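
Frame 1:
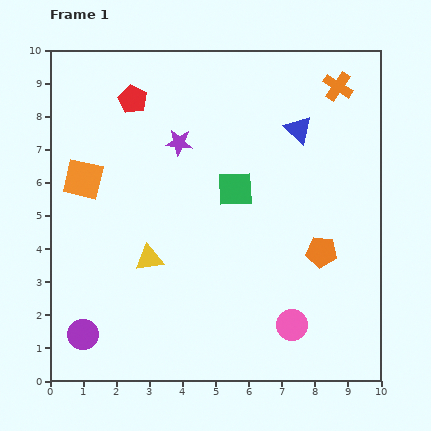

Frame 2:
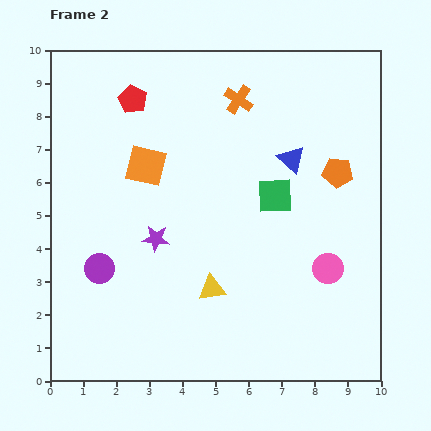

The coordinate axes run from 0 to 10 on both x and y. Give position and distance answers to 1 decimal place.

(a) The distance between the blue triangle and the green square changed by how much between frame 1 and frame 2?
-1.4

Distance in frame 1: 2.6. Distance in frame 2: 1.2.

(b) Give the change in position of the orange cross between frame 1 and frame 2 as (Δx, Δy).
(-3.0, -0.4)

The orange cross was at (8.7, 8.9) in frame 1 and (5.7, 8.5) in frame 2.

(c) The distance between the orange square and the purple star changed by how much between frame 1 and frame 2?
-0.9

Distance in frame 1: 3.1. Distance in frame 2: 2.2.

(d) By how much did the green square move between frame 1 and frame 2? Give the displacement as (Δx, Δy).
(1.2, -0.2)

The green square was at (5.6, 5.8) in frame 1 and (6.8, 5.6) in frame 2.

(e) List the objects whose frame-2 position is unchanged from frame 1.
the red pentagon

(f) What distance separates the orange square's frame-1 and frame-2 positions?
1.9

The orange square moved from (1.0, 6.1) to (2.9, 6.5), a distance of √(1.9² + 0.4²) ≈ 1.9.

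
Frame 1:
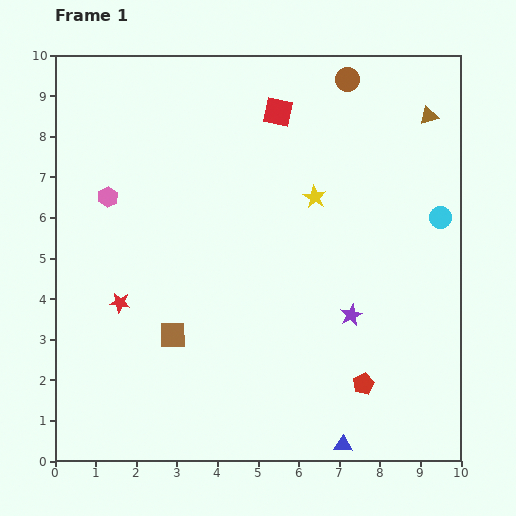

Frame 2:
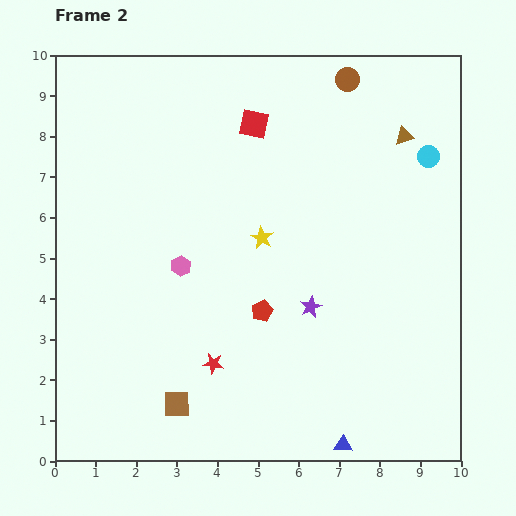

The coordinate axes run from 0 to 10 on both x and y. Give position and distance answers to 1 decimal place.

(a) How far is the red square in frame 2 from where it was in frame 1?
0.7

The red square moved from (5.5, 8.6) to (4.9, 8.3), a distance of √(0.6² + 0.3²) ≈ 0.7.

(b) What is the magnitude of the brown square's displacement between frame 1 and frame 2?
1.7

The brown square moved from (2.9, 3.1) to (3.0, 1.4), a distance of √(0.1² + 1.7²) ≈ 1.7.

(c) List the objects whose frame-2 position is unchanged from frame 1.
the brown circle, the blue triangle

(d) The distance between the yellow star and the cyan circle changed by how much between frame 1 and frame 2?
+1.5

Distance in frame 1: 3.1. Distance in frame 2: 4.6.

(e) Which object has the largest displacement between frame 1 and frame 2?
the red pentagon

(moved 3.1; next 2.7)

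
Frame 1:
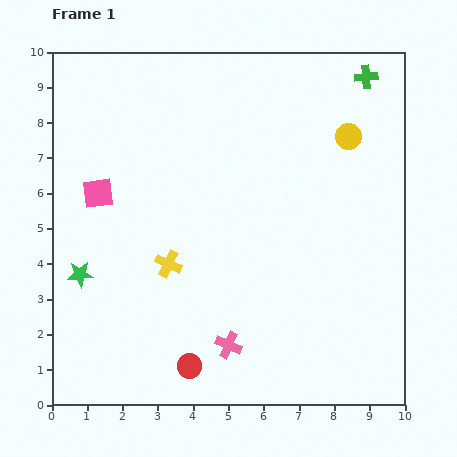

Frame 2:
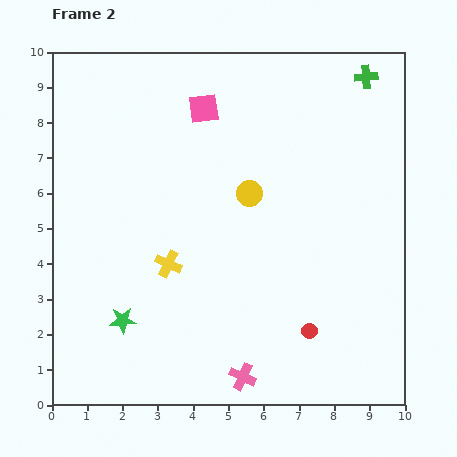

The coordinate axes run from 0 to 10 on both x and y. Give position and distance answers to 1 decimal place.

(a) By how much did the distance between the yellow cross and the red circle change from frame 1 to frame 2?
+1.4

Distance in frame 1: 3.0. Distance in frame 2: 4.4.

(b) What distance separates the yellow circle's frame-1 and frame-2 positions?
3.2

The yellow circle moved from (8.4, 7.6) to (5.6, 6.0), a distance of √(2.8² + 1.6²) ≈ 3.2.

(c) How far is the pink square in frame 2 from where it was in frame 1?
3.8

The pink square moved from (1.3, 6.0) to (4.3, 8.4), a distance of √(3.0² + 2.4²) ≈ 3.8.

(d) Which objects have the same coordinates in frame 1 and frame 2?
the yellow cross, the green cross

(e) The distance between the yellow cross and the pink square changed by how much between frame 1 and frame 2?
+1.7

Distance in frame 1: 2.8. Distance in frame 2: 4.5.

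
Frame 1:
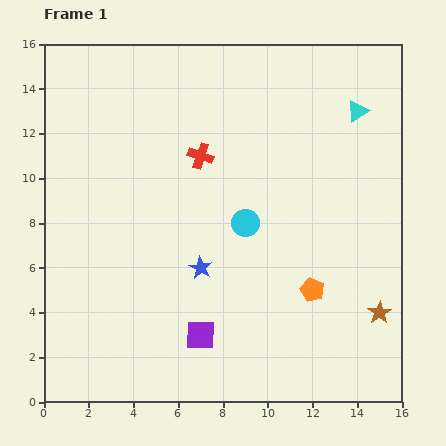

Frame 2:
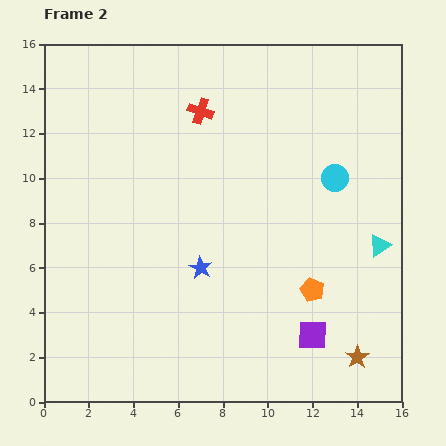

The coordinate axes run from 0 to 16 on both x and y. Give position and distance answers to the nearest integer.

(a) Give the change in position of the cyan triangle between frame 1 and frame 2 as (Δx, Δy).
(1, -6)

The cyan triangle was at (14, 13) in frame 1 and (15, 7) in frame 2.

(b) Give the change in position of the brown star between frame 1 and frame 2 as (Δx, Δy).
(-1, -2)

The brown star was at (15, 4) in frame 1 and (14, 2) in frame 2.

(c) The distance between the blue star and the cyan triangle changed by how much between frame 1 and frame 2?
-2

Distance in frame 1: 10. Distance in frame 2: 8.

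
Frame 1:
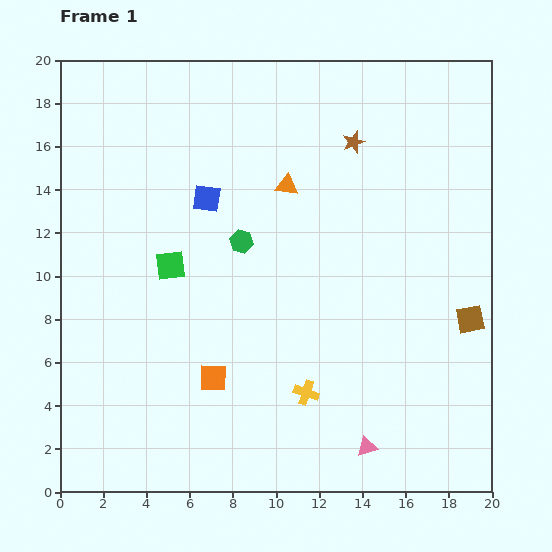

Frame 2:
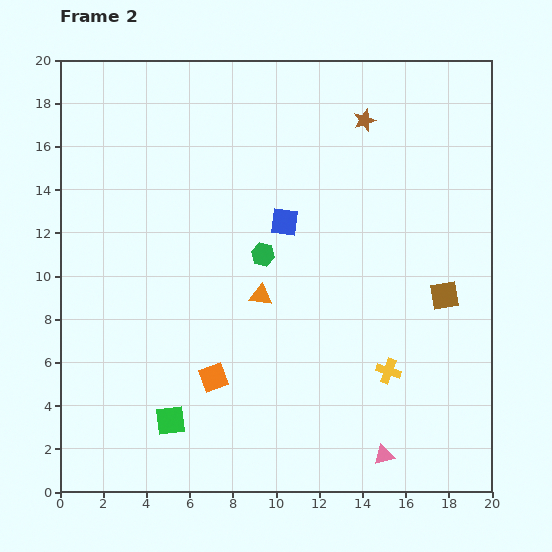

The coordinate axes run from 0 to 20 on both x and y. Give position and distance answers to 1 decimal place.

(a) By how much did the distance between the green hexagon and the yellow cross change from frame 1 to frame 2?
+0.3

Distance in frame 1: 7.6. Distance in frame 2: 7.9.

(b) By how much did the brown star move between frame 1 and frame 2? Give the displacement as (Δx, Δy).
(0.5, 1.0)

The brown star was at (13.6, 16.2) in frame 1 and (14.1, 17.2) in frame 2.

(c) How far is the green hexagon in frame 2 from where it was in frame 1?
1.2

The green hexagon moved from (8.4, 11.6) to (9.4, 11.0), a distance of √(1.0² + 0.6²) ≈ 1.2.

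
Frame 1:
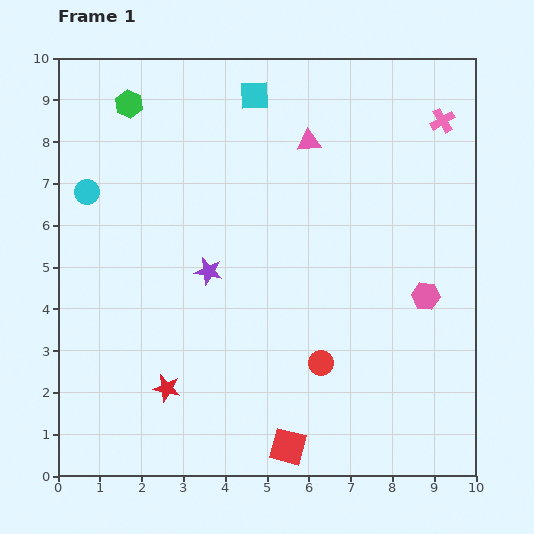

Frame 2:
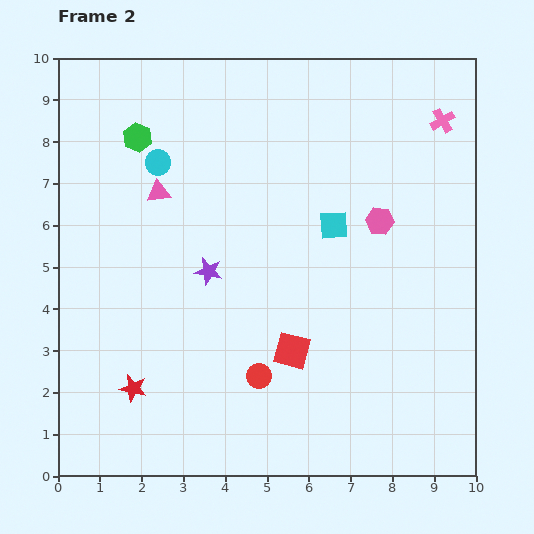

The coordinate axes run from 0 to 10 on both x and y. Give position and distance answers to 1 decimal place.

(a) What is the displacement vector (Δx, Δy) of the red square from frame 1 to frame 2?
(0.1, 2.3)

The red square was at (5.5, 0.7) in frame 1 and (5.6, 3.0) in frame 2.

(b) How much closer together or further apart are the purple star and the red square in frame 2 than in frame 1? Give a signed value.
-1.8

Distance in frame 1: 4.6. Distance in frame 2: 2.8.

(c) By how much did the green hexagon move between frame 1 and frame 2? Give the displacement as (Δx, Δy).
(0.2, -0.8)

The green hexagon was at (1.7, 8.9) in frame 1 and (1.9, 8.1) in frame 2.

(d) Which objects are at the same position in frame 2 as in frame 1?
the purple star, the pink cross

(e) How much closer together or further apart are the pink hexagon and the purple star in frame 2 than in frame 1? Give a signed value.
-0.9

Distance in frame 1: 5.2. Distance in frame 2: 4.3.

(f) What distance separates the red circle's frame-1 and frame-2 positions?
1.5

The red circle moved from (6.3, 2.7) to (4.8, 2.4), a distance of √(1.5² + 0.3²) ≈ 1.5.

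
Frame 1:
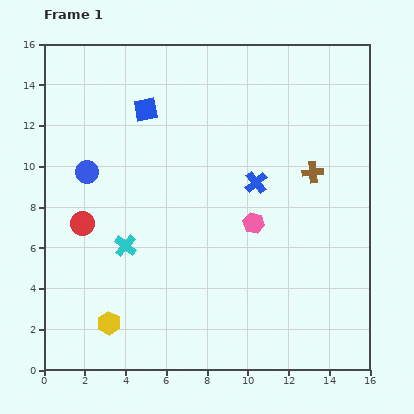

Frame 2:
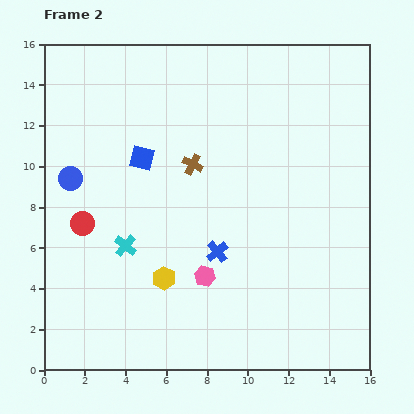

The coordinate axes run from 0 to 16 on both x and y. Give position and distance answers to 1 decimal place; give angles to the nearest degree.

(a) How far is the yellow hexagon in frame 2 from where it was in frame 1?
3.5

The yellow hexagon moved from (3.2, 2.3) to (5.9, 4.5), a distance of √(2.7² + 2.2²) ≈ 3.5.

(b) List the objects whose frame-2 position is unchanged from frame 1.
the cyan cross, the red circle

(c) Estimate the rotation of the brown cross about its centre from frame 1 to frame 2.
32° clockwise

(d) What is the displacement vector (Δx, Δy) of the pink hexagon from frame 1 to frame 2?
(-2.4, -2.6)

The pink hexagon was at (10.3, 7.2) in frame 1 and (7.9, 4.6) in frame 2.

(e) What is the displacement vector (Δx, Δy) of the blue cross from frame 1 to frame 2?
(-1.9, -3.4)

The blue cross was at (10.4, 9.2) in frame 1 and (8.5, 5.8) in frame 2.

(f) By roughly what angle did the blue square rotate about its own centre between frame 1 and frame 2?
24° clockwise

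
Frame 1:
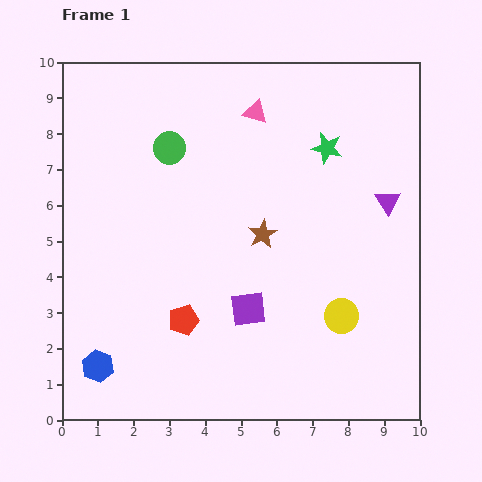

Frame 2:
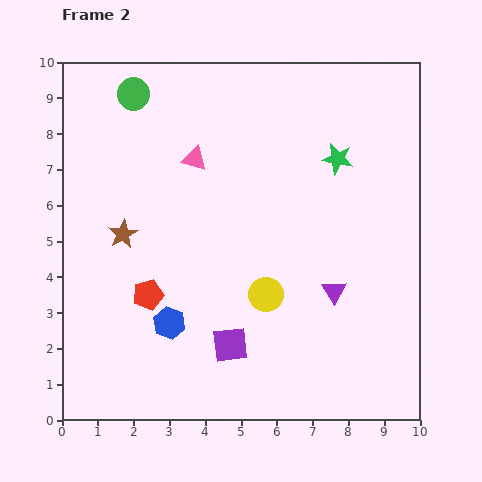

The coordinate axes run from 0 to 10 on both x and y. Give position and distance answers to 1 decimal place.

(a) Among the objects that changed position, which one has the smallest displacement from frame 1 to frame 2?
the green star

(moved 0.4)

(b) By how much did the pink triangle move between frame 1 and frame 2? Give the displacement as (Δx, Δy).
(-1.7, -1.3)

The pink triangle was at (5.4, 8.6) in frame 1 and (3.7, 7.3) in frame 2.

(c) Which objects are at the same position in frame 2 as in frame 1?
none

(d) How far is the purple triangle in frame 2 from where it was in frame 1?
2.9

The purple triangle moved from (9.1, 6.1) to (7.6, 3.6), a distance of √(1.5² + 2.5²) ≈ 2.9.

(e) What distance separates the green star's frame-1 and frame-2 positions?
0.4

The green star moved from (7.4, 7.6) to (7.7, 7.3), a distance of √(0.3² + 0.3²) ≈ 0.4.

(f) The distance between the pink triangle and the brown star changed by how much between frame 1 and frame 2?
-0.5

Distance in frame 1: 3.4. Distance in frame 2: 2.9.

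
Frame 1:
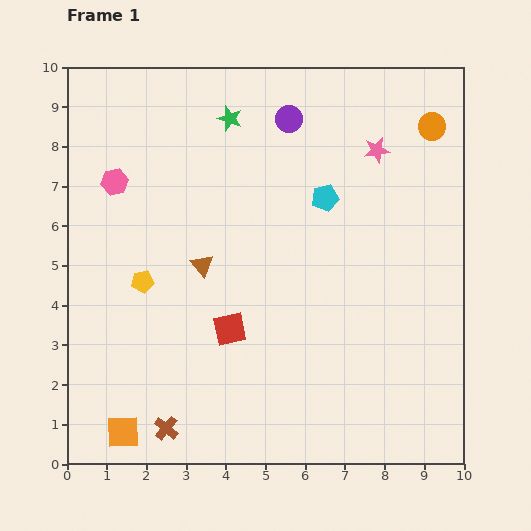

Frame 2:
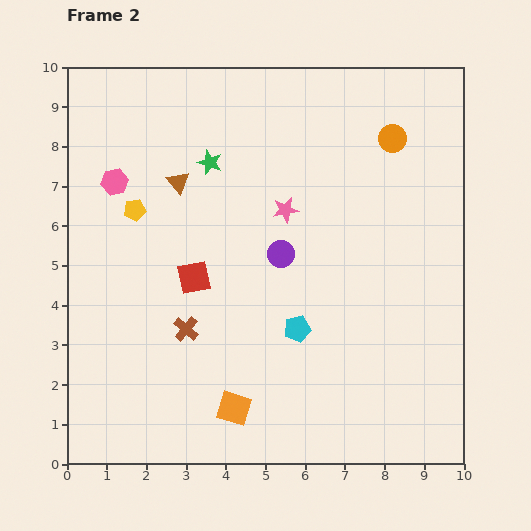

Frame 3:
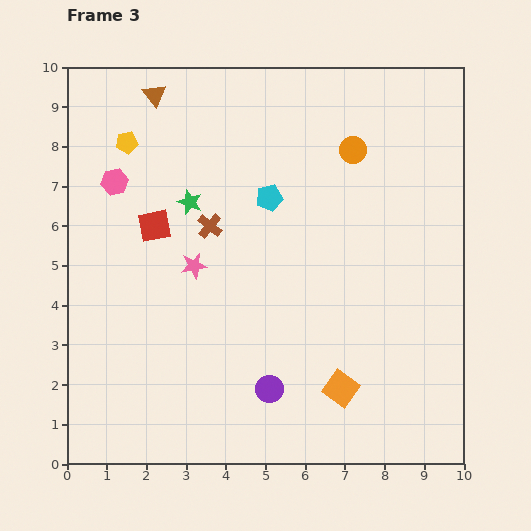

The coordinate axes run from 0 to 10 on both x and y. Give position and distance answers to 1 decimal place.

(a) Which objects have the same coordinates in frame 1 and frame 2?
the pink hexagon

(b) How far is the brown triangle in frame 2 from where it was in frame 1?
2.2

The brown triangle moved from (3.4, 5.0) to (2.8, 7.1), a distance of √(0.6² + 2.1²) ≈ 2.2.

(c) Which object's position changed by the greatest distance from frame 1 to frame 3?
the purple circle

(moved 6.8; next 5.6)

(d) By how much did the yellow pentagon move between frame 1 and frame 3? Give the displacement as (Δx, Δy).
(-0.4, 3.5)

The yellow pentagon was at (1.9, 4.6) in frame 1 and (1.5, 8.1) in frame 3.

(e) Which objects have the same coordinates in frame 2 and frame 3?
the pink hexagon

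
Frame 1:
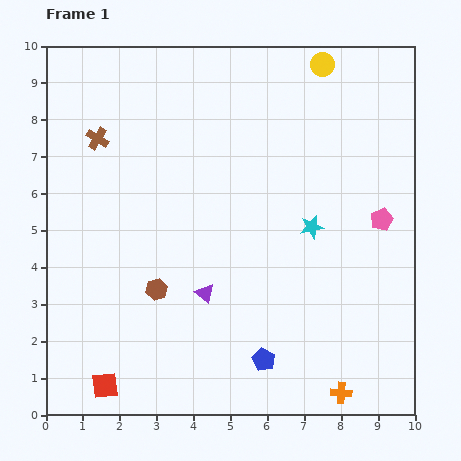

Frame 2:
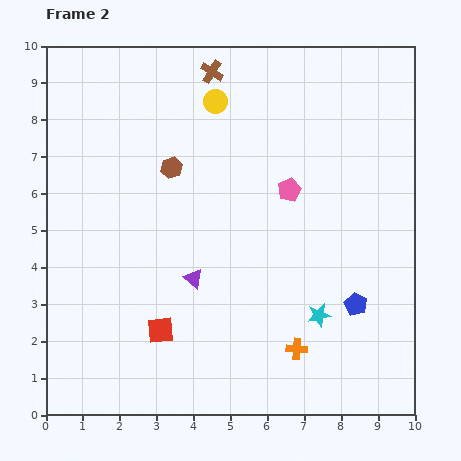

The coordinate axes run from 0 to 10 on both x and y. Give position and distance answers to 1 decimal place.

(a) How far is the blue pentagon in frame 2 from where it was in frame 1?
2.9

The blue pentagon moved from (5.9, 1.5) to (8.4, 3.0), a distance of √(2.5² + 1.5²) ≈ 2.9.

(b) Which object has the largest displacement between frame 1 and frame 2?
the brown cross

(moved 3.6; next 3.3)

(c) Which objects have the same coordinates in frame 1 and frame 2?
none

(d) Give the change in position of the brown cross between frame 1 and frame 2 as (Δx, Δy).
(3.1, 1.8)

The brown cross was at (1.4, 7.5) in frame 1 and (4.5, 9.3) in frame 2.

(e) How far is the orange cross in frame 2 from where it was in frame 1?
1.7

The orange cross moved from (8.0, 0.6) to (6.8, 1.8), a distance of √(1.2² + 1.2²) ≈ 1.7.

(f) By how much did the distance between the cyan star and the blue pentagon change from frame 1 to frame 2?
-2.8

Distance in frame 1: 3.8. Distance in frame 2: 1.0.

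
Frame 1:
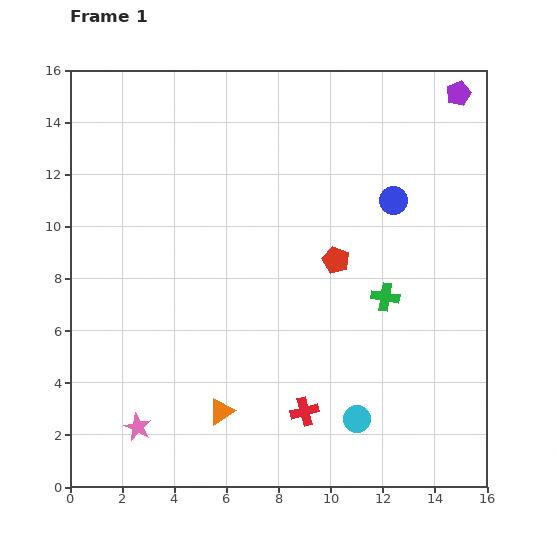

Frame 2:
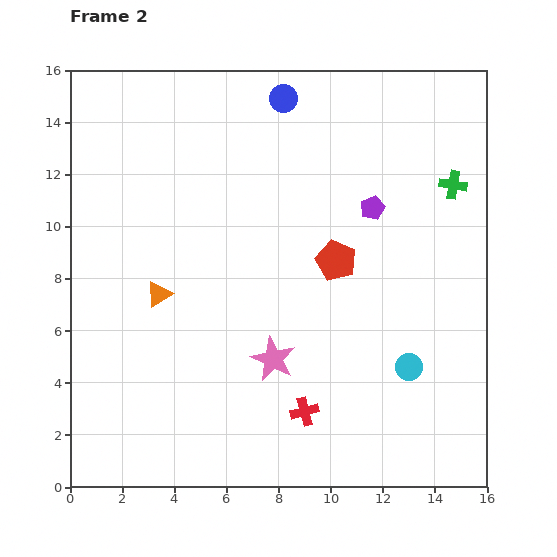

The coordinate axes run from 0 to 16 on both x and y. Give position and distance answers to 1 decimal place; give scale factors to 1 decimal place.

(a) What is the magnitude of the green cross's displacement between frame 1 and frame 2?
5.0

The green cross moved from (12.1, 7.3) to (14.7, 11.6), a distance of √(2.6² + 4.3²) ≈ 5.0.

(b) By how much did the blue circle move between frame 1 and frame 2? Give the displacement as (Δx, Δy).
(-4.2, 3.9)

The blue circle was at (12.4, 11.0) in frame 1 and (8.2, 14.9) in frame 2.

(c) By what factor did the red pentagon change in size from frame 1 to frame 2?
1.5×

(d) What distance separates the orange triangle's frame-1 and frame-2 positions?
5.1

The orange triangle moved from (5.8, 2.9) to (3.4, 7.4), a distance of √(2.4² + 4.5²) ≈ 5.1.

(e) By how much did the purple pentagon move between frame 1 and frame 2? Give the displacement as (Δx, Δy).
(-3.3, -4.4)

The purple pentagon was at (14.9, 15.1) in frame 1 and (11.6, 10.7) in frame 2.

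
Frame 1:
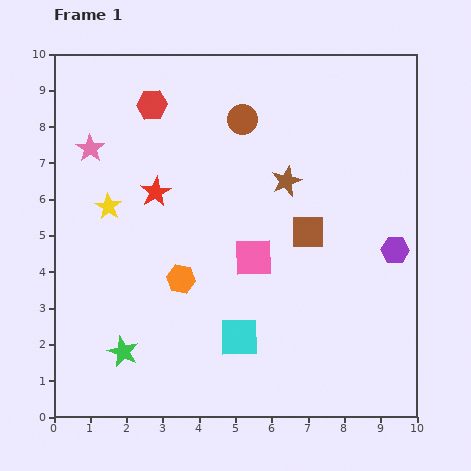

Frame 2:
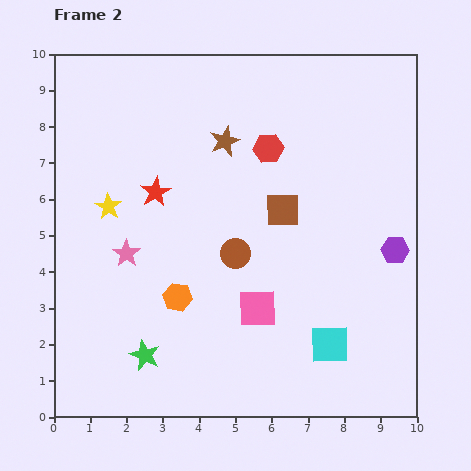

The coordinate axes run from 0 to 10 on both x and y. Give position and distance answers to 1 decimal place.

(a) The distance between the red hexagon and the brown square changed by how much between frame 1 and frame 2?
-3.8

Distance in frame 1: 5.5. Distance in frame 2: 1.7.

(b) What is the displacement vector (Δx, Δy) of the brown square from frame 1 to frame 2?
(-0.7, 0.6)

The brown square was at (7.0, 5.1) in frame 1 and (6.3, 5.7) in frame 2.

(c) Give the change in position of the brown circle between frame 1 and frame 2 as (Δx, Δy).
(-0.2, -3.7)

The brown circle was at (5.2, 8.2) in frame 1 and (5.0, 4.5) in frame 2.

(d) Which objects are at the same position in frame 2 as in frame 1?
the red star, the purple hexagon, the yellow star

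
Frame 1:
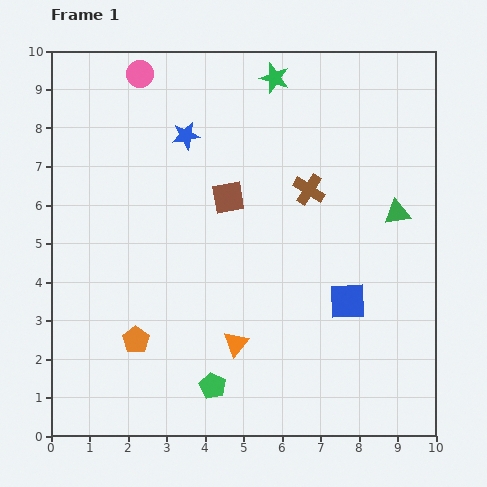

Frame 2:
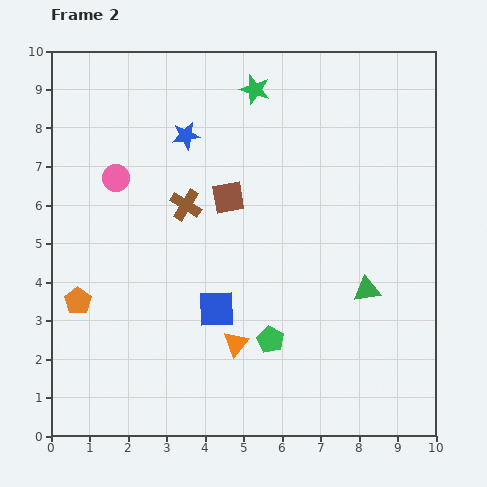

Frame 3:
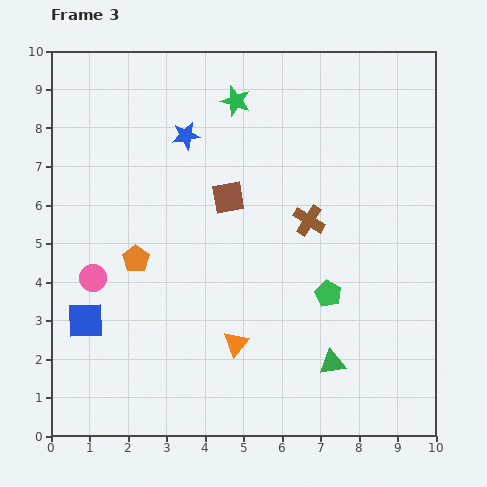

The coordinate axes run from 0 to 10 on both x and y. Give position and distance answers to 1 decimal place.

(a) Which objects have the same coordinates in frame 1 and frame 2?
the blue star, the brown square, the orange triangle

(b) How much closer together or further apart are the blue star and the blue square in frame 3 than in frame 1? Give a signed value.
-0.5

Distance in frame 1: 6.0. Distance in frame 3: 5.5.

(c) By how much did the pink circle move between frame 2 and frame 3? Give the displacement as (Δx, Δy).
(-0.6, -2.6)

The pink circle was at (1.7, 6.7) in frame 2 and (1.1, 4.1) in frame 3.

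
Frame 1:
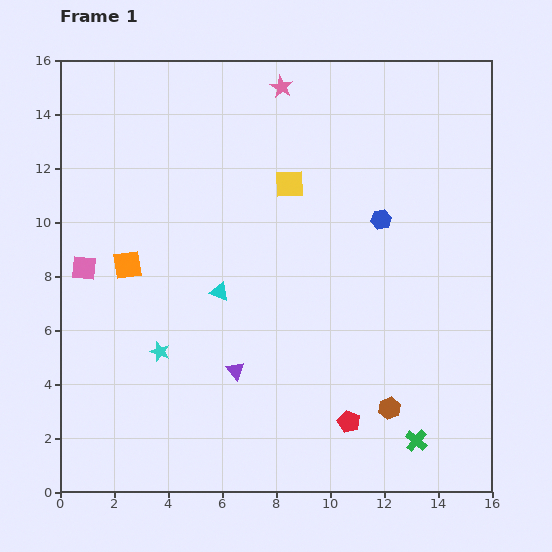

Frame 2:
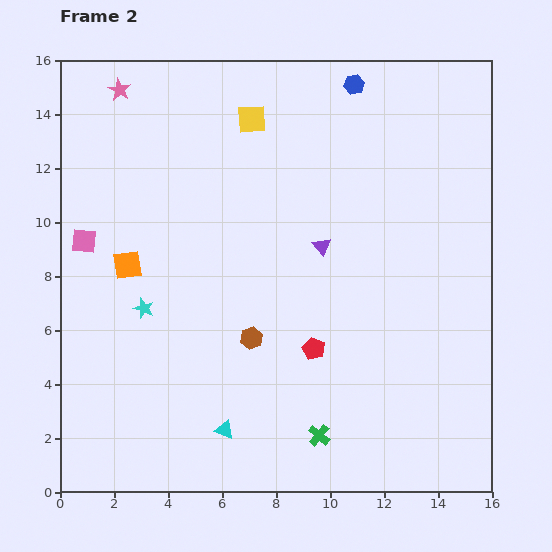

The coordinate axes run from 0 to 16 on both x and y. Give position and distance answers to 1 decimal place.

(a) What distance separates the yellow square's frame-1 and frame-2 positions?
2.8

The yellow square moved from (8.5, 11.4) to (7.1, 13.8), a distance of √(1.4² + 2.4²) ≈ 2.8.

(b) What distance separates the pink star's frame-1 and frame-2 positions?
6.0

The pink star moved from (8.2, 15.0) to (2.2, 14.9), a distance of √(6.0² + 0.1²) ≈ 6.0.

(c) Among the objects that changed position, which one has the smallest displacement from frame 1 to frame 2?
the pink square

(moved 1.0)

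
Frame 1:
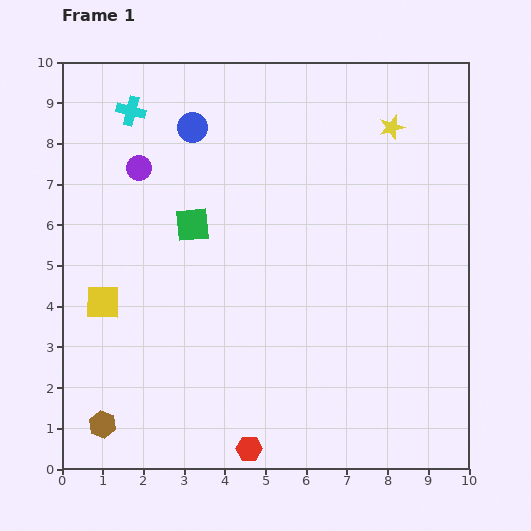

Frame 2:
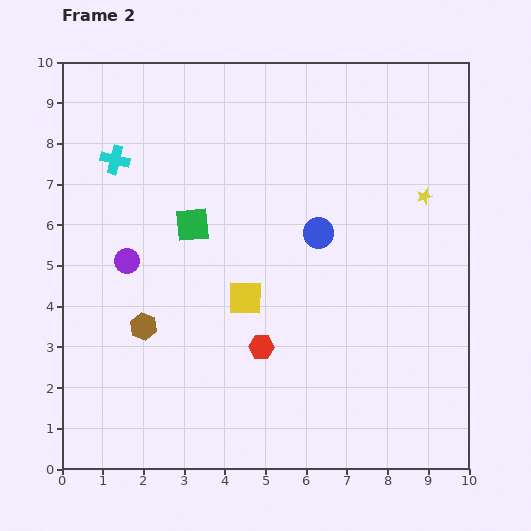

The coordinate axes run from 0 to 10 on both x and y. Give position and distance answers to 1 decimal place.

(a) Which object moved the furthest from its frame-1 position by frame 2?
the blue circle

(moved 4.0; next 3.5)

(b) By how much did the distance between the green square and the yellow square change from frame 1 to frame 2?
-0.7

Distance in frame 1: 2.9. Distance in frame 2: 2.2.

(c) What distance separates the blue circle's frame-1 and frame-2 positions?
4.0

The blue circle moved from (3.2, 8.4) to (6.3, 5.8), a distance of √(3.1² + 2.6²) ≈ 4.0.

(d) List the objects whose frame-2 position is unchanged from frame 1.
the green square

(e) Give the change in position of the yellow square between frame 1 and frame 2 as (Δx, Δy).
(3.5, 0.1)

The yellow square was at (1.0, 4.1) in frame 1 and (4.5, 4.2) in frame 2.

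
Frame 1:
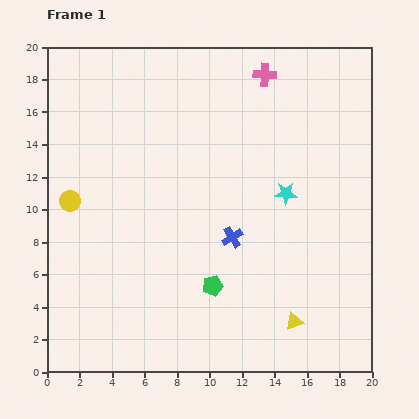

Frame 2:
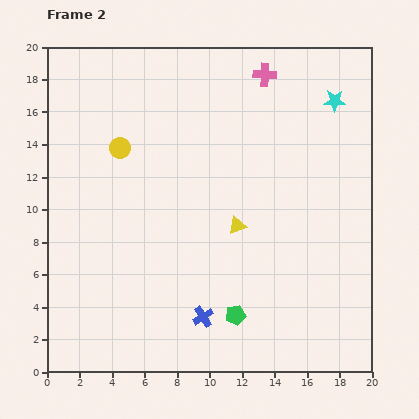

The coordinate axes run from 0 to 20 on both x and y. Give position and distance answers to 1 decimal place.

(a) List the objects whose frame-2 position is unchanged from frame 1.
the pink cross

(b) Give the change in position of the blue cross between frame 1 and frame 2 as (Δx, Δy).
(-1.8, -4.9)

The blue cross was at (11.4, 8.3) in frame 1 and (9.6, 3.4) in frame 2.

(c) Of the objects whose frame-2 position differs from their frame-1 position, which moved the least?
the green pentagon

(moved 2.3)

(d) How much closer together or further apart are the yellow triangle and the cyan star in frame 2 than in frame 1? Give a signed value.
+1.9

Distance in frame 1: 7.9. Distance in frame 2: 9.8.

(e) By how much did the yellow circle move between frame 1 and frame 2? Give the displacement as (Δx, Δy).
(3.1, 3.3)

The yellow circle was at (1.4, 10.5) in frame 1 and (4.5, 13.8) in frame 2.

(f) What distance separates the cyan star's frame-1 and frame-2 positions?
6.4

The cyan star moved from (14.7, 11.0) to (17.7, 16.7), a distance of √(3.0² + 5.7²) ≈ 6.4.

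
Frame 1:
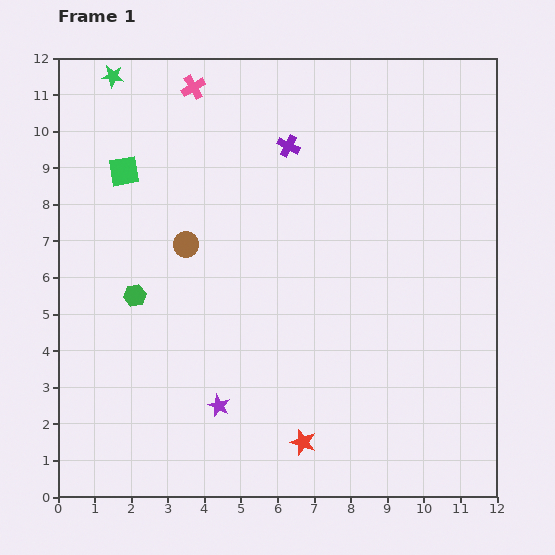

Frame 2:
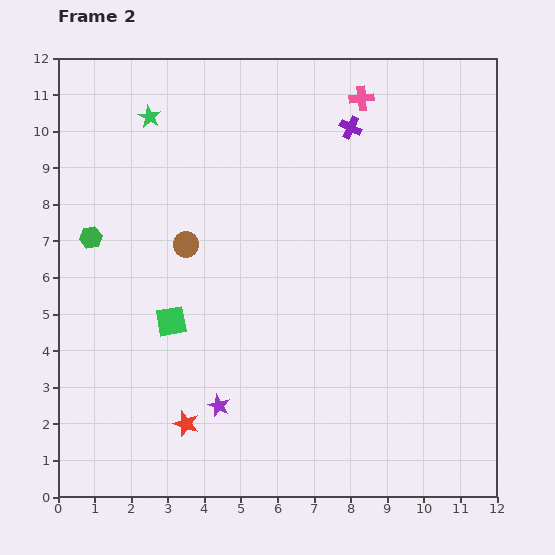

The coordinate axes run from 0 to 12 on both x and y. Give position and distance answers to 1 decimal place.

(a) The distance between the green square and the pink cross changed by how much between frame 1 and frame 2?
+5.0

Distance in frame 1: 3.0. Distance in frame 2: 8.0.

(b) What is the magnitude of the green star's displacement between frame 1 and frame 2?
1.5

The green star moved from (1.5, 11.5) to (2.5, 10.4), a distance of √(1.0² + 1.1²) ≈ 1.5.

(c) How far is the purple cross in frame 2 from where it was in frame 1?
1.8

The purple cross moved from (6.3, 9.6) to (8.0, 10.1), a distance of √(1.7² + 0.5²) ≈ 1.8.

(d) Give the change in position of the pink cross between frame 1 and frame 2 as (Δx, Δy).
(4.6, -0.3)

The pink cross was at (3.7, 11.2) in frame 1 and (8.3, 10.9) in frame 2.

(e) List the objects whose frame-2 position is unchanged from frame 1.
the purple star, the brown circle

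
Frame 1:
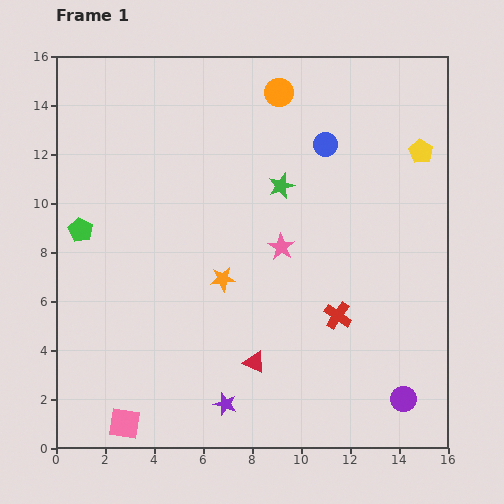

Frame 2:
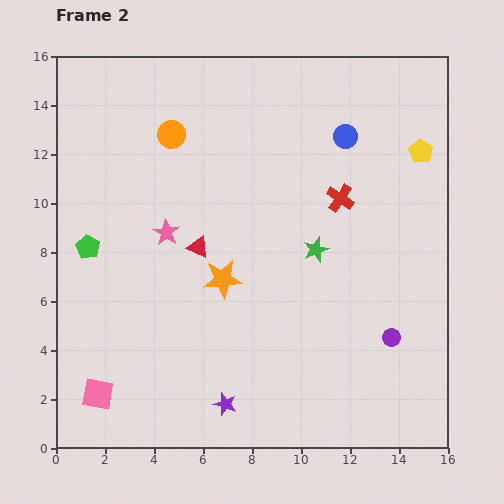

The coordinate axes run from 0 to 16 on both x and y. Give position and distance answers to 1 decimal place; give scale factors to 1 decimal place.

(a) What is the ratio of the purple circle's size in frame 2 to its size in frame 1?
0.7×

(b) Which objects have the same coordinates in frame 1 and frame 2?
the yellow pentagon, the purple star, the orange star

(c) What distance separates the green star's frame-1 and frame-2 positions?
3.0

The green star moved from (9.2, 10.7) to (10.6, 8.1), a distance of √(1.4² + 2.6²) ≈ 3.0.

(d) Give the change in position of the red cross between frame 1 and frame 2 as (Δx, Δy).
(0.1, 4.8)

The red cross was at (11.5, 5.4) in frame 1 and (11.6, 10.2) in frame 2.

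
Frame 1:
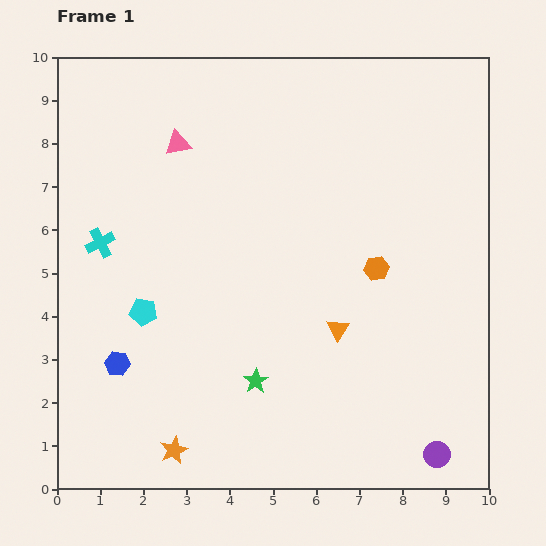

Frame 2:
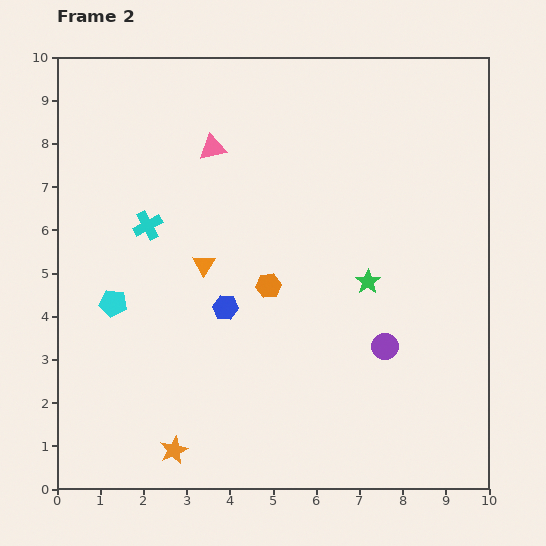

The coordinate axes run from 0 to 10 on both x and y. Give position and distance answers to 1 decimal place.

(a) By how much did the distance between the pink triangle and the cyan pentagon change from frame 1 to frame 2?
+0.3

Distance in frame 1: 4.0. Distance in frame 2: 4.3.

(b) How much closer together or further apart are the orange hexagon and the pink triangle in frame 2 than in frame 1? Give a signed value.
-1.9

Distance in frame 1: 5.4. Distance in frame 2: 3.5.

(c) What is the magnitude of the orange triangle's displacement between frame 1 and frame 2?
3.4

The orange triangle moved from (6.5, 3.7) to (3.4, 5.2), a distance of √(3.1² + 1.5²) ≈ 3.4.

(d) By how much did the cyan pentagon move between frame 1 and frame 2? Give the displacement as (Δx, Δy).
(-0.7, 0.2)

The cyan pentagon was at (2.0, 4.1) in frame 1 and (1.3, 4.3) in frame 2.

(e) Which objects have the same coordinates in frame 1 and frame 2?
the orange star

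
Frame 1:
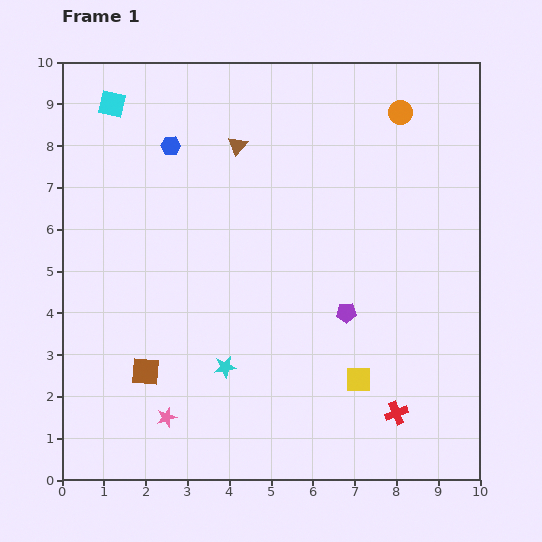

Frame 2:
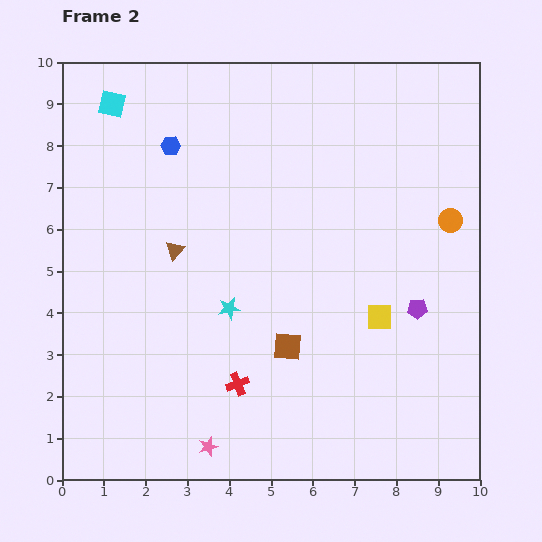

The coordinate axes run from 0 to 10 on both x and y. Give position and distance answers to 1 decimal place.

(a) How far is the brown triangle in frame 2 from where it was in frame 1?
2.9

The brown triangle moved from (4.2, 8.0) to (2.7, 5.5), a distance of √(1.5² + 2.5²) ≈ 2.9.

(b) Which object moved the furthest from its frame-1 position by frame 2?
the red cross

(moved 3.9; next 3.5)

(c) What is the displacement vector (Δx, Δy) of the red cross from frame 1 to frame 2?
(-3.8, 0.7)

The red cross was at (8.0, 1.6) in frame 1 and (4.2, 2.3) in frame 2.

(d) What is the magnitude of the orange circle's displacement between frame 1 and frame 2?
2.9

The orange circle moved from (8.1, 8.8) to (9.3, 6.2), a distance of √(1.2² + 2.6²) ≈ 2.9.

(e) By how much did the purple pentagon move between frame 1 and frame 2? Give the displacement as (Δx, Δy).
(1.7, 0.1)

The purple pentagon was at (6.8, 4.0) in frame 1 and (8.5, 4.1) in frame 2.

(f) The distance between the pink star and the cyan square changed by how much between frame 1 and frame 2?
+0.9

Distance in frame 1: 7.6. Distance in frame 2: 8.5.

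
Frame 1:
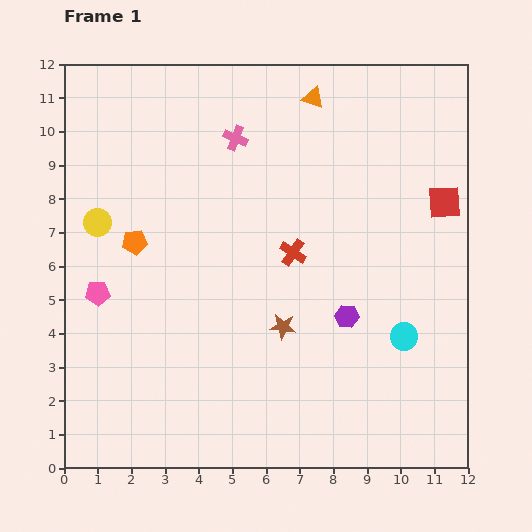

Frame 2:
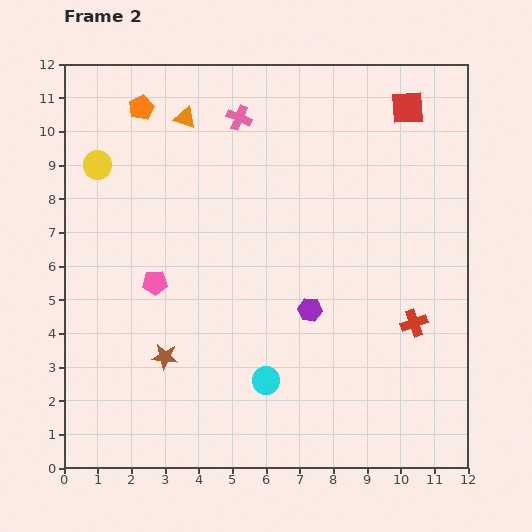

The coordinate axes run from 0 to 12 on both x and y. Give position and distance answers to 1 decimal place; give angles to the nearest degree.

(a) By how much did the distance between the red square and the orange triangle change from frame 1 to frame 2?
+1.6

Distance in frame 1: 5.0. Distance in frame 2: 6.6.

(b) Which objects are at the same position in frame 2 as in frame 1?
none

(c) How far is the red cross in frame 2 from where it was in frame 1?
4.2

The red cross moved from (6.8, 6.4) to (10.4, 4.3), a distance of √(3.6² + 2.1²) ≈ 4.2.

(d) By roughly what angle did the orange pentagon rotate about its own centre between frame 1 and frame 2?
18° counter-clockwise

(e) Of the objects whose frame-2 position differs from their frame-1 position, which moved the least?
the pink cross

(moved 0.6)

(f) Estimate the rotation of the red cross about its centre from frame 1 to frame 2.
36° clockwise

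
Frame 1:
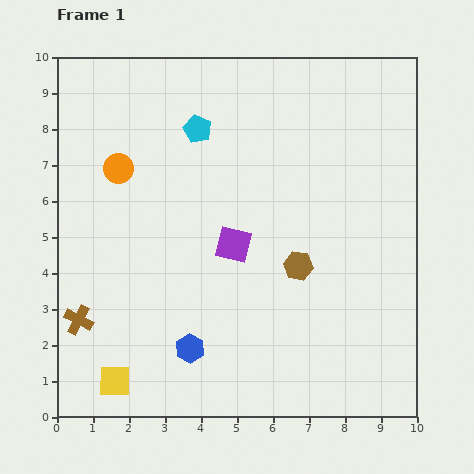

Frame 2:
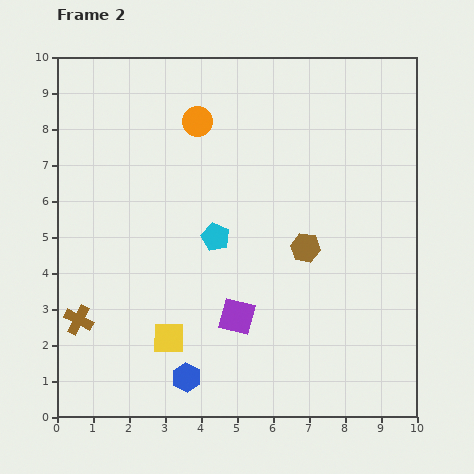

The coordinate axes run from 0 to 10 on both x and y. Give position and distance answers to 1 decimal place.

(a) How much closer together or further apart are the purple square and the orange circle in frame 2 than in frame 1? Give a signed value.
+1.7

Distance in frame 1: 3.8. Distance in frame 2: 5.5.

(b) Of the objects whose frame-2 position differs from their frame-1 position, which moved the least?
the brown hexagon

(moved 0.5)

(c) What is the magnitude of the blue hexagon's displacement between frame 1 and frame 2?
0.8

The blue hexagon moved from (3.7, 1.9) to (3.6, 1.1), a distance of √(0.1² + 0.8²) ≈ 0.8.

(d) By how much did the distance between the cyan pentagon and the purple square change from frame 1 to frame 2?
-1.1

Distance in frame 1: 3.4. Distance in frame 2: 2.3.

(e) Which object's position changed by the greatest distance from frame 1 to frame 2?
the cyan pentagon

(moved 3.0; next 2.6)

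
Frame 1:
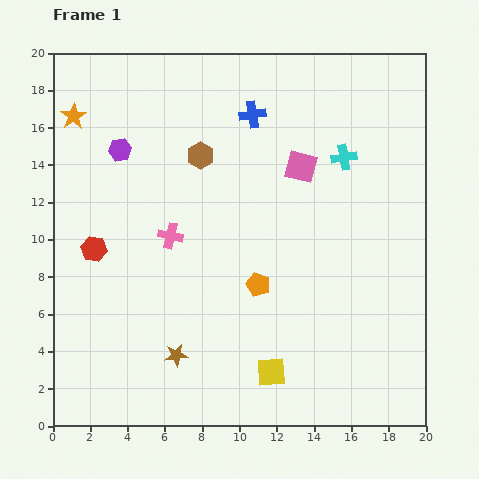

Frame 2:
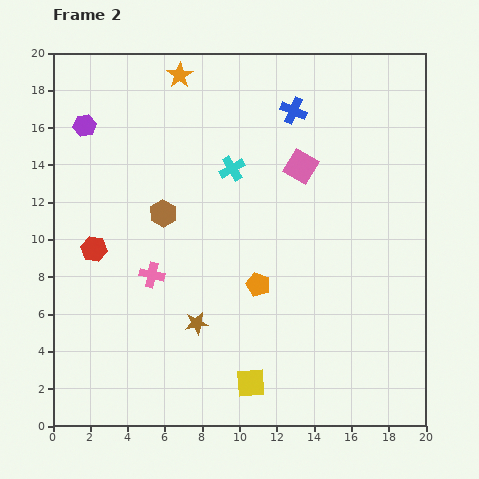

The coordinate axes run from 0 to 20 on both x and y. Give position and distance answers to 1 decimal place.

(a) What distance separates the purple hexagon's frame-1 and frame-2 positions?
2.3

The purple hexagon moved from (3.6, 14.8) to (1.7, 16.1), a distance of √(1.9² + 1.3²) ≈ 2.3.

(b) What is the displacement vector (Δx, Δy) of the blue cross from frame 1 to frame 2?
(2.2, 0.2)

The blue cross was at (10.7, 16.7) in frame 1 and (12.9, 16.9) in frame 2.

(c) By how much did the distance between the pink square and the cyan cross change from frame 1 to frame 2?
+1.3

Distance in frame 1: 2.4. Distance in frame 2: 3.7.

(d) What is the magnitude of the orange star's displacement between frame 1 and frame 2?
6.1

The orange star moved from (1.1, 16.6) to (6.8, 18.8), a distance of √(5.7² + 2.2²) ≈ 6.1.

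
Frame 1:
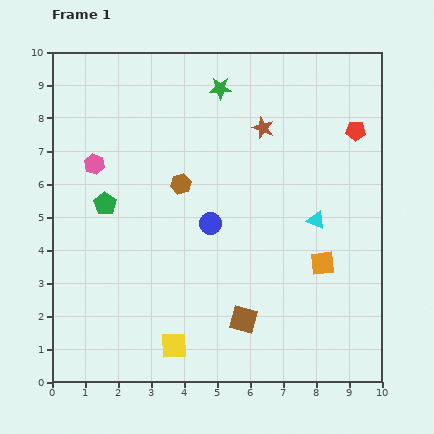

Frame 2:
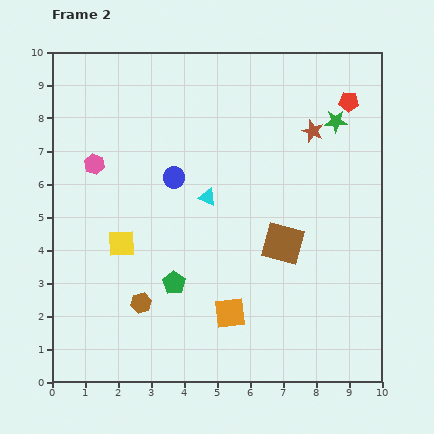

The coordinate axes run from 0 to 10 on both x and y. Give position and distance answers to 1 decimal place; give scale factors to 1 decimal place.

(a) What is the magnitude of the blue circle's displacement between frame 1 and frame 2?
1.8

The blue circle moved from (4.8, 4.8) to (3.7, 6.2), a distance of √(1.1² + 1.4²) ≈ 1.8.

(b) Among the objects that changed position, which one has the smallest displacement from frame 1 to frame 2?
the red pentagon

(moved 0.9)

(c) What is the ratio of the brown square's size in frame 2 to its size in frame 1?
1.5×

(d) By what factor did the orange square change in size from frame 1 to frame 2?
1.3×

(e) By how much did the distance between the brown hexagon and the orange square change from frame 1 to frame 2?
-2.2

Distance in frame 1: 4.9. Distance in frame 2: 2.7.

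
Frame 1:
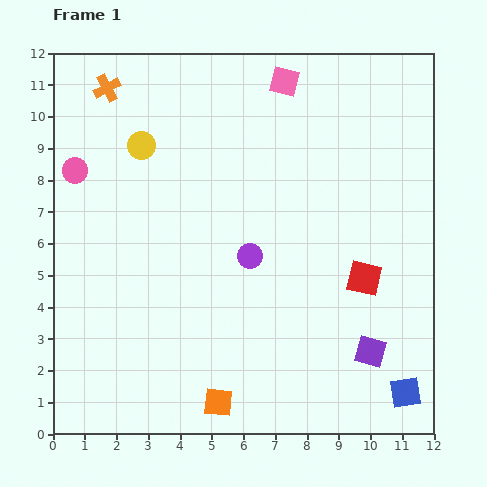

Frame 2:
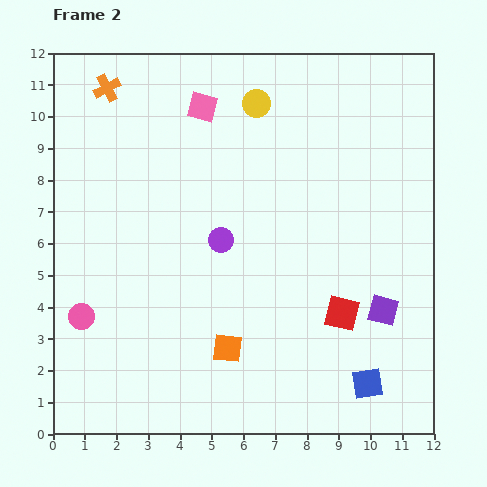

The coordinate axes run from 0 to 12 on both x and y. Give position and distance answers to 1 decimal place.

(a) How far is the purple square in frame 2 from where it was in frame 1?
1.4

The purple square moved from (10.0, 2.6) to (10.4, 3.9), a distance of √(0.4² + 1.3²) ≈ 1.4.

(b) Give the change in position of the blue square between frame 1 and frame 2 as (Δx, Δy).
(-1.2, 0.3)

The blue square was at (11.1, 1.3) in frame 1 and (9.9, 1.6) in frame 2.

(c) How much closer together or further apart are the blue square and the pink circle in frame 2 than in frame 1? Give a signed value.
-3.3

Distance in frame 1: 12.5. Distance in frame 2: 9.2.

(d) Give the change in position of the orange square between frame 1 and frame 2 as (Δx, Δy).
(0.3, 1.7)

The orange square was at (5.2, 1.0) in frame 1 and (5.5, 2.7) in frame 2.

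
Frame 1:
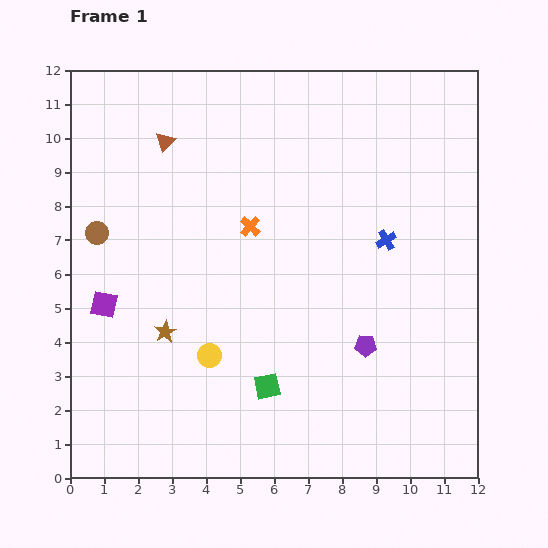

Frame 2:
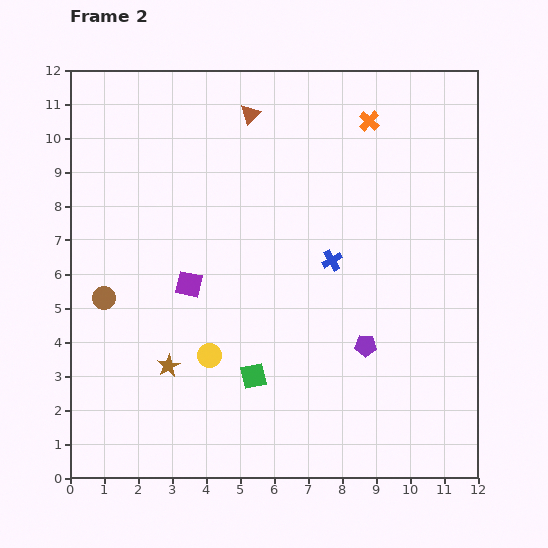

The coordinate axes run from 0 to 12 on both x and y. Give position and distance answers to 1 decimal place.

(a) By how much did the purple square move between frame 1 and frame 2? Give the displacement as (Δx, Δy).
(2.5, 0.6)

The purple square was at (1.0, 5.1) in frame 1 and (3.5, 5.7) in frame 2.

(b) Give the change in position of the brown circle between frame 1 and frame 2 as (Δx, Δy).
(0.2, -1.9)

The brown circle was at (0.8, 7.2) in frame 1 and (1.0, 5.3) in frame 2.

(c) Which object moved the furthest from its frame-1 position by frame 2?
the orange cross

(moved 4.7; next 2.6)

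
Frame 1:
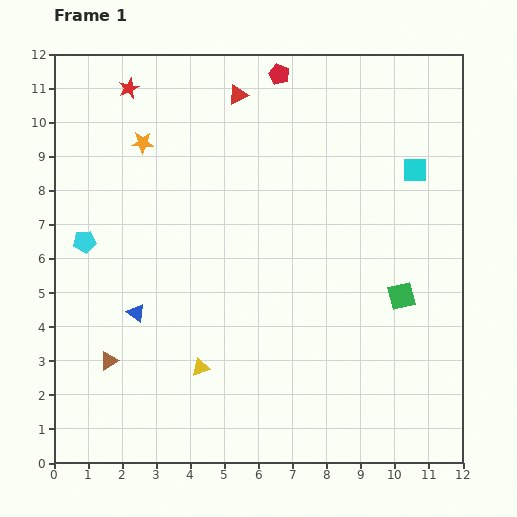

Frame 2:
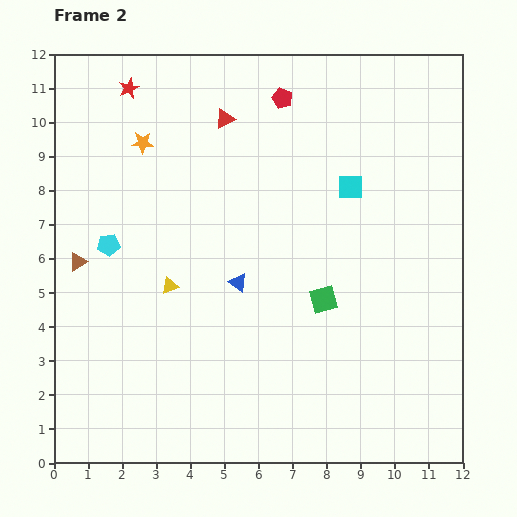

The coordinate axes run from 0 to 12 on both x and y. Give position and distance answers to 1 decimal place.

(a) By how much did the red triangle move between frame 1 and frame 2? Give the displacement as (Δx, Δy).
(-0.4, -0.7)

The red triangle was at (5.4, 10.8) in frame 1 and (5.0, 10.1) in frame 2.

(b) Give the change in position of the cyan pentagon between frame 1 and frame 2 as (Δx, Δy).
(0.7, -0.1)

The cyan pentagon was at (0.9, 6.5) in frame 1 and (1.6, 6.4) in frame 2.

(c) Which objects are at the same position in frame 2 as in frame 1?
the red star, the orange star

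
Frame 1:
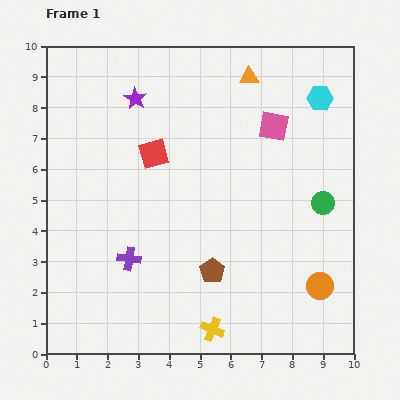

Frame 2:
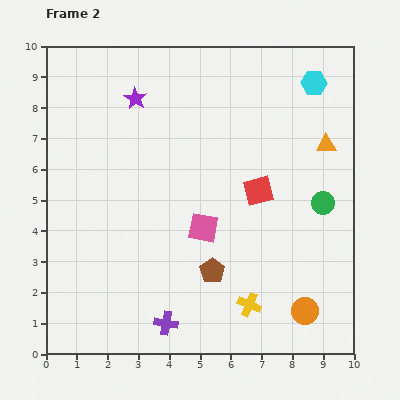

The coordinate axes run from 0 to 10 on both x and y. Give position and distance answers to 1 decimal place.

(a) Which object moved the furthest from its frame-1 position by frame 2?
the pink square

(moved 4.0; next 3.6)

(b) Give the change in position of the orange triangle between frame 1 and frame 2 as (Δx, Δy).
(2.5, -2.2)

The orange triangle was at (6.6, 9.0) in frame 1 and (9.1, 6.8) in frame 2.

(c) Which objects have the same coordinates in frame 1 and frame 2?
the brown pentagon, the purple star, the green circle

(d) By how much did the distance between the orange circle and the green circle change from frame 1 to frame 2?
+0.9

Distance in frame 1: 2.7. Distance in frame 2: 3.6.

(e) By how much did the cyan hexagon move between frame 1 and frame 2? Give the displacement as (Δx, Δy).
(-0.2, 0.5)

The cyan hexagon was at (8.9, 8.3) in frame 1 and (8.7, 8.8) in frame 2.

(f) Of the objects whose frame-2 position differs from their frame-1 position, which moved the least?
the cyan hexagon

(moved 0.5)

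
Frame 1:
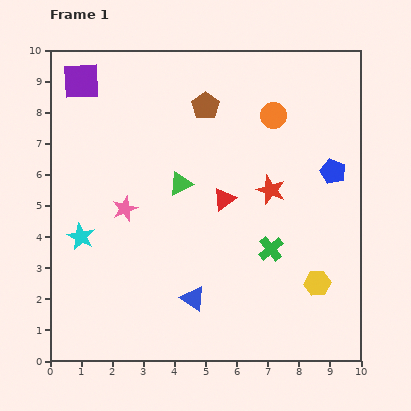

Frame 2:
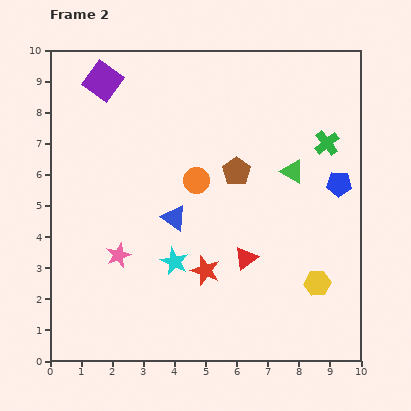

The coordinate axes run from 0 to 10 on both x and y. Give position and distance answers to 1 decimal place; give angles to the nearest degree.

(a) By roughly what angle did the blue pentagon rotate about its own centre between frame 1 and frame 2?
19° counter-clockwise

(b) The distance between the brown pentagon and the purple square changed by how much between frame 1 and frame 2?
+1.1

Distance in frame 1: 4.1. Distance in frame 2: 5.2.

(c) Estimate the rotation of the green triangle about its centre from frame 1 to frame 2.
54° clockwise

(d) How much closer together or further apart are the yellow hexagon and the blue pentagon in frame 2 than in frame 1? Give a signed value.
-0.3

Distance in frame 1: 3.6. Distance in frame 2: 3.3.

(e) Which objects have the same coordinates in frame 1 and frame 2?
the yellow hexagon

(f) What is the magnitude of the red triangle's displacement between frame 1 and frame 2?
2.0

The red triangle moved from (5.6, 5.2) to (6.3, 3.3), a distance of √(0.7² + 1.9²) ≈ 2.0.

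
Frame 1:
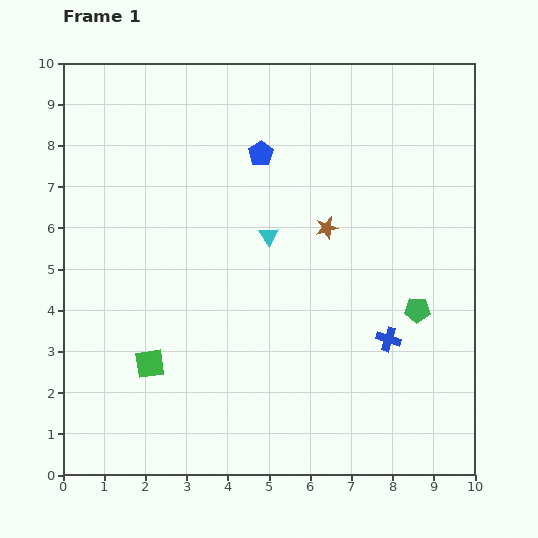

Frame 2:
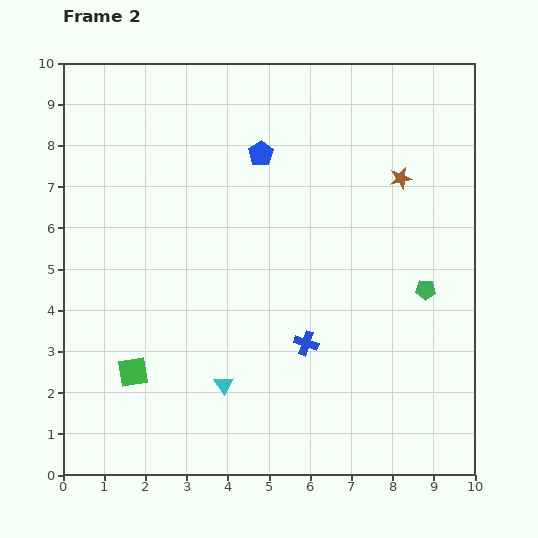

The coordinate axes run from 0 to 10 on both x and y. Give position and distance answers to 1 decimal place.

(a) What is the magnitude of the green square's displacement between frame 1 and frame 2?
0.4

The green square moved from (2.1, 2.7) to (1.7, 2.5), a distance of √(0.4² + 0.2²) ≈ 0.4.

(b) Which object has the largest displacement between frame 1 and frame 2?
the cyan triangle

(moved 3.8; next 2.2)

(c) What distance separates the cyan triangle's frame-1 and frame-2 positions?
3.8

The cyan triangle moved from (5.0, 5.8) to (3.9, 2.2), a distance of √(1.1² + 3.6²) ≈ 3.8.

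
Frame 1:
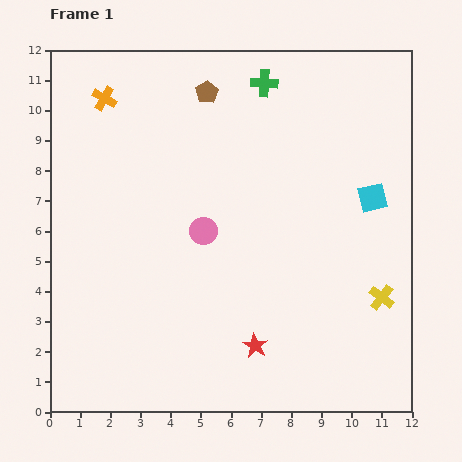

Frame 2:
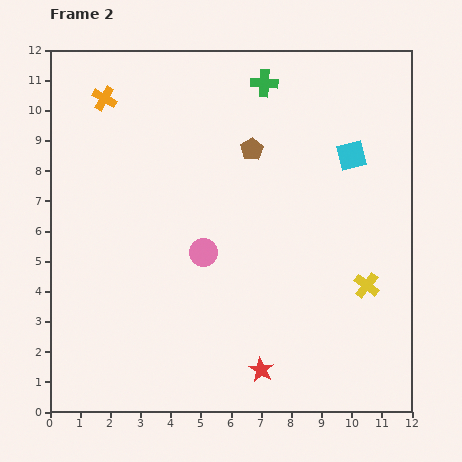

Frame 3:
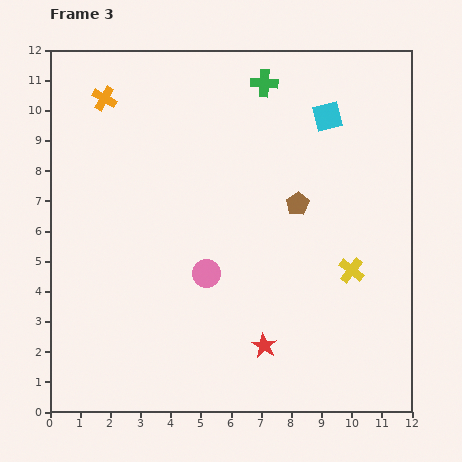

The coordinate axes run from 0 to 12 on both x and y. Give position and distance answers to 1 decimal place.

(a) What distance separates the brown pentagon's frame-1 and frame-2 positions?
2.4

The brown pentagon moved from (5.2, 10.6) to (6.7, 8.7), a distance of √(1.5² + 1.9²) ≈ 2.4.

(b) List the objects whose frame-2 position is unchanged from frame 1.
the green cross, the orange cross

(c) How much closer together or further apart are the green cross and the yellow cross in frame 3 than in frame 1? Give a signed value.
-1.3

Distance in frame 1: 8.1. Distance in frame 3: 6.8.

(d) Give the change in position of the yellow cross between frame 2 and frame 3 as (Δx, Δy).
(-0.5, 0.5)

The yellow cross was at (10.5, 4.2) in frame 2 and (10.0, 4.7) in frame 3.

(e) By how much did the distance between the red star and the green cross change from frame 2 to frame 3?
-0.8

Distance in frame 2: 9.5. Distance in frame 3: 8.7.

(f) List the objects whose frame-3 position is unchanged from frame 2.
the green cross, the orange cross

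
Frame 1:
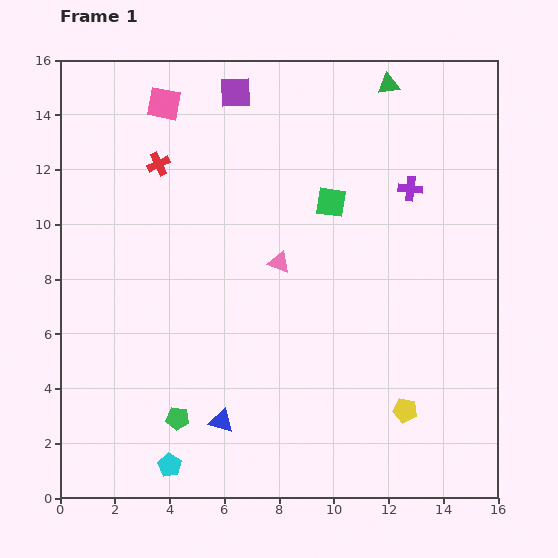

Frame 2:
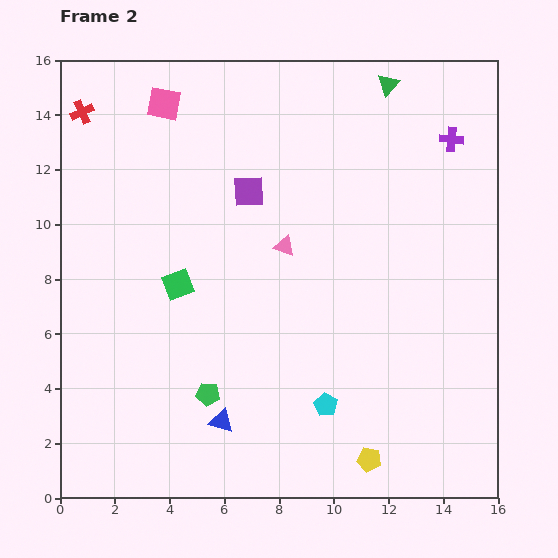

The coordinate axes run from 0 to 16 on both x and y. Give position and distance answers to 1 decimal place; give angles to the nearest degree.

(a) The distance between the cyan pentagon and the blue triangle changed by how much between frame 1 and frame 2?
+1.3

Distance in frame 1: 2.5. Distance in frame 2: 3.8.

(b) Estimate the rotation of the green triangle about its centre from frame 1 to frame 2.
39° counter-clockwise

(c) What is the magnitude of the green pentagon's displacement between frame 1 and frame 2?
1.4

The green pentagon moved from (4.3, 2.9) to (5.4, 3.8), a distance of √(1.1² + 0.9²) ≈ 1.4.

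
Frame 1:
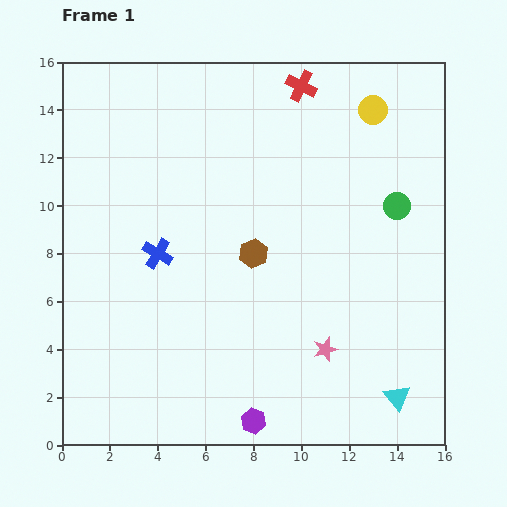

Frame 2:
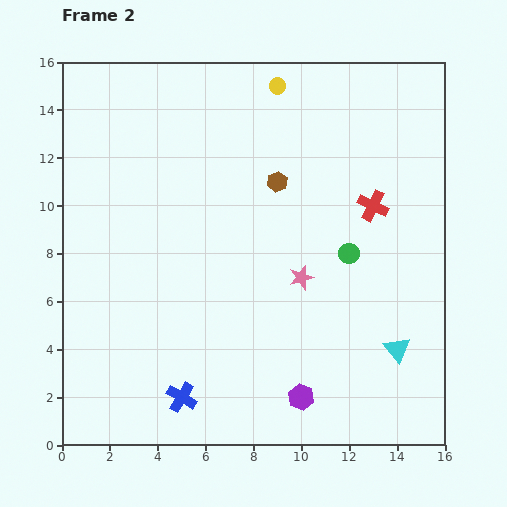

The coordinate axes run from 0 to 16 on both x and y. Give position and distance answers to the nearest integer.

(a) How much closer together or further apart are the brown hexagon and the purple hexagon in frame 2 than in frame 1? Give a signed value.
+2

Distance in frame 1: 7. Distance in frame 2: 9.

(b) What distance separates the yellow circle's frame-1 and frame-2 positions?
4

The yellow circle moved from (13, 14) to (9, 15), a distance of √(4² + 1²) ≈ 4.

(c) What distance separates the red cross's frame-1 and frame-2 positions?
6

The red cross moved from (10, 15) to (13, 10), a distance of √(3² + 5²) ≈ 6.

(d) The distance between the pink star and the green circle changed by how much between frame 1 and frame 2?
-5

Distance in frame 1: 7. Distance in frame 2: 2.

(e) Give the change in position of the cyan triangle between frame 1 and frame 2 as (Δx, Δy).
(0, 2)

The cyan triangle was at (14, 2) in frame 1 and (14, 4) in frame 2.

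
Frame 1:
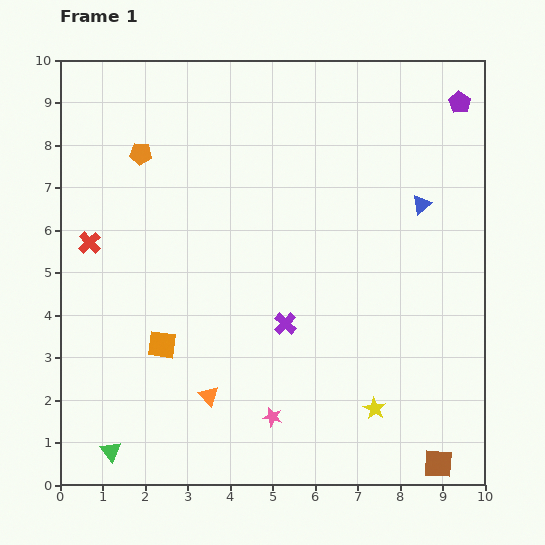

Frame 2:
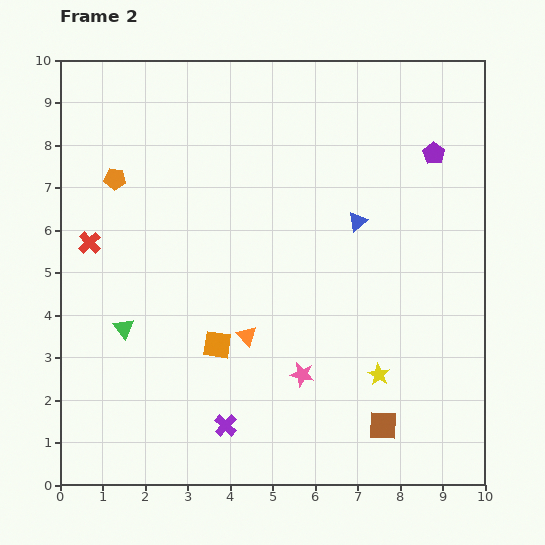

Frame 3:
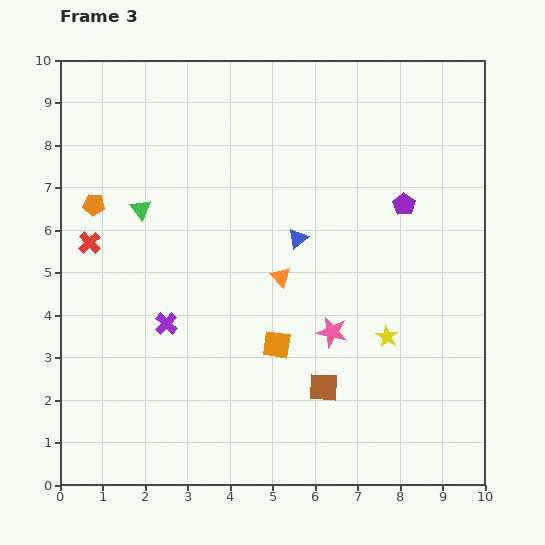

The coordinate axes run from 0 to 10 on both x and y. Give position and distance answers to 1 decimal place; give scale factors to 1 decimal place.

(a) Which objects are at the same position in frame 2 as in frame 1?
the red cross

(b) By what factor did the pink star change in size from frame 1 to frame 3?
1.6×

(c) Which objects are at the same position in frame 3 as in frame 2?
the red cross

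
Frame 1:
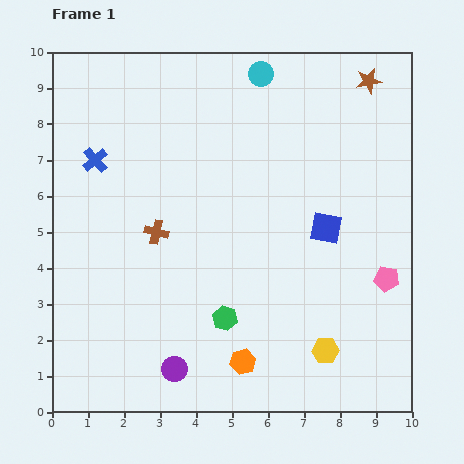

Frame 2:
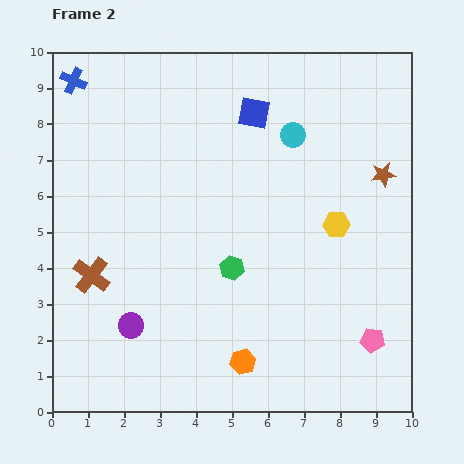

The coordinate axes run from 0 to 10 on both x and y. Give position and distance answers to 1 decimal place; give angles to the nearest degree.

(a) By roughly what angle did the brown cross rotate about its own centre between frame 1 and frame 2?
24° clockwise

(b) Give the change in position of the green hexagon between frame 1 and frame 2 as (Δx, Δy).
(0.2, 1.4)

The green hexagon was at (4.8, 2.6) in frame 1 and (5.0, 4.0) in frame 2.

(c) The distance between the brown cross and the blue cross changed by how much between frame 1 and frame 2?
+2.8

Distance in frame 1: 2.6. Distance in frame 2: 5.4.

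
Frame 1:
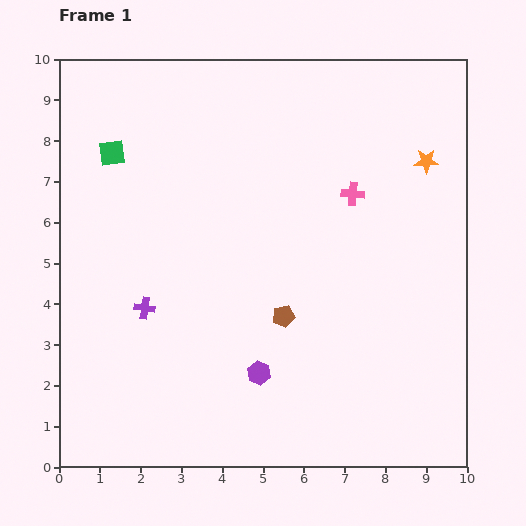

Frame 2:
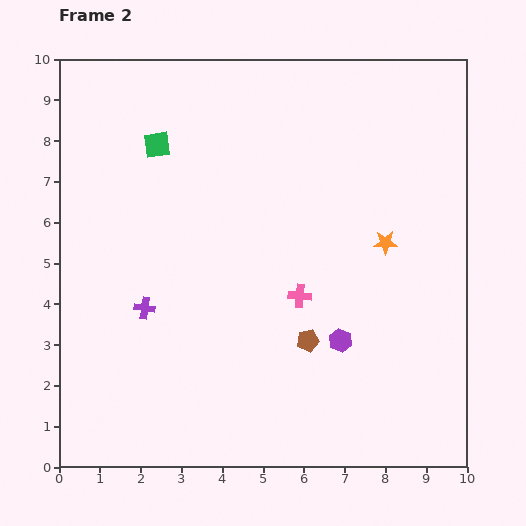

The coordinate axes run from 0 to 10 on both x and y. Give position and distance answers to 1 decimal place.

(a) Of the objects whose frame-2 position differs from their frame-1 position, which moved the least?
the brown pentagon

(moved 0.8)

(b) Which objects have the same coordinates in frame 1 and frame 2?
the purple cross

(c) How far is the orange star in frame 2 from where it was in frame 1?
2.2

The orange star moved from (9.0, 7.5) to (8.0, 5.5), a distance of √(1.0² + 2.0²) ≈ 2.2.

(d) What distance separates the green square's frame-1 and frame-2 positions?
1.1

The green square moved from (1.3, 7.7) to (2.4, 7.9), a distance of √(1.1² + 0.2²) ≈ 1.1.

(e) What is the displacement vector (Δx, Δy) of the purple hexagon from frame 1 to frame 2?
(2.0, 0.8)

The purple hexagon was at (4.9, 2.3) in frame 1 and (6.9, 3.1) in frame 2.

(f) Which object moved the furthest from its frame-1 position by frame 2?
the pink cross

(moved 2.8; next 2.2)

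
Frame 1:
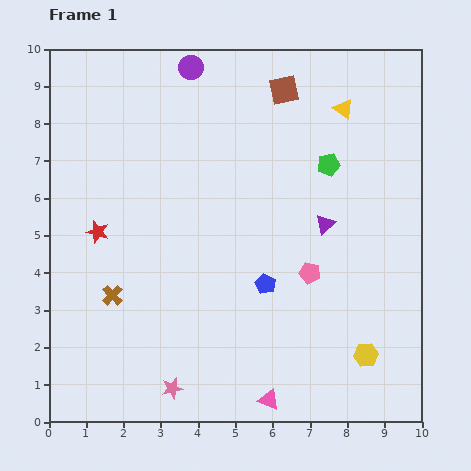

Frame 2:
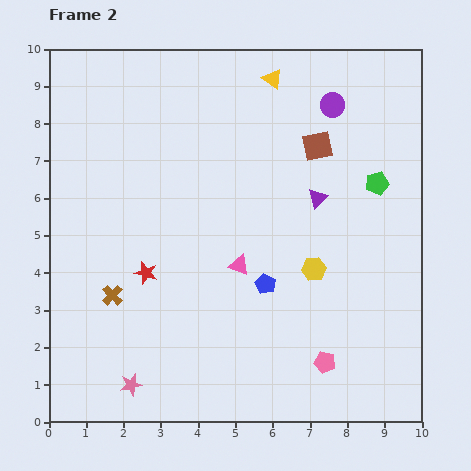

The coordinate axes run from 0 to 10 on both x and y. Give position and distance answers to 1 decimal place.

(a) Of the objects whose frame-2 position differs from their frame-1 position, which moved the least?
the purple triangle

(moved 0.7)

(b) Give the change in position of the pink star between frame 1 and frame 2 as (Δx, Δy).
(-1.1, 0.1)

The pink star was at (3.3, 0.9) in frame 1 and (2.2, 1.0) in frame 2.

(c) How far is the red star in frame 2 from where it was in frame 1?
1.7

The red star moved from (1.3, 5.1) to (2.6, 4.0), a distance of √(1.3² + 1.1²) ≈ 1.7.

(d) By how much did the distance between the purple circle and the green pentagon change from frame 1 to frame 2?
-2.1

Distance in frame 1: 4.5. Distance in frame 2: 2.4.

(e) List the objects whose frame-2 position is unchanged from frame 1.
the blue pentagon, the brown cross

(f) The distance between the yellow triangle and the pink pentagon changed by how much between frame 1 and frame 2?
+3.2

Distance in frame 1: 4.5. Distance in frame 2: 7.7.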